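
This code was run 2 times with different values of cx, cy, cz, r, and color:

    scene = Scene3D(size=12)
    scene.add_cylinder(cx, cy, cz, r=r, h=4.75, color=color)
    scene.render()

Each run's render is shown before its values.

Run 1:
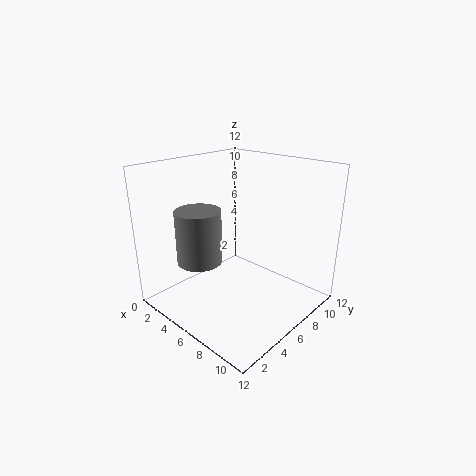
cx = 2.75, cy = 4.5, cz = 3.25, r = 2, color = 'gray'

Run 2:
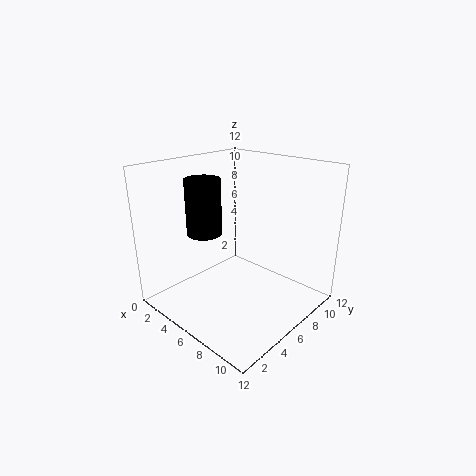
cx = 3.25, cy = 4.75, cz = 6, r = 1.5, color = 'black'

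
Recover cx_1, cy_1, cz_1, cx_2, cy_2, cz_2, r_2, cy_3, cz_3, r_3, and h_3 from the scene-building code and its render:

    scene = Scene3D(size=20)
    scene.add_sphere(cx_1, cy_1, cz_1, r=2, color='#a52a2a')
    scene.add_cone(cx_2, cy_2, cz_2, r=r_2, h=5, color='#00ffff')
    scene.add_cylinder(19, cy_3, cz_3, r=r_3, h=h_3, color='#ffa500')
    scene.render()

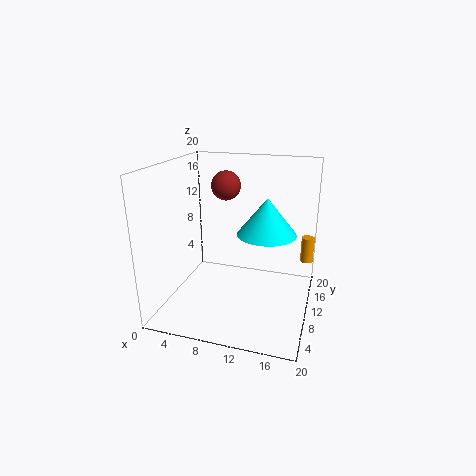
cx_1 = 8
cy_1 = 11
cz_1 = 17
cx_2 = 14
cy_2 = 10
cz_2 = 11
r_2 = 4
cy_3 = 18
cz_3 = 4
r_3 = 1
h_3 = 4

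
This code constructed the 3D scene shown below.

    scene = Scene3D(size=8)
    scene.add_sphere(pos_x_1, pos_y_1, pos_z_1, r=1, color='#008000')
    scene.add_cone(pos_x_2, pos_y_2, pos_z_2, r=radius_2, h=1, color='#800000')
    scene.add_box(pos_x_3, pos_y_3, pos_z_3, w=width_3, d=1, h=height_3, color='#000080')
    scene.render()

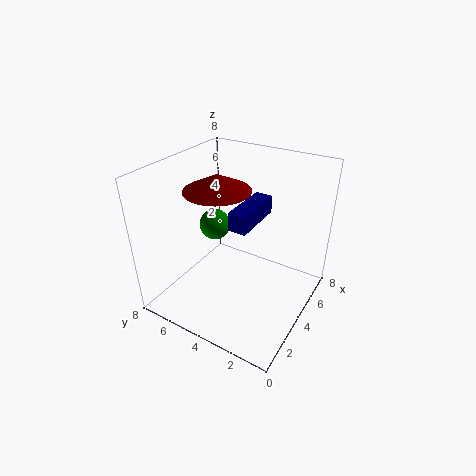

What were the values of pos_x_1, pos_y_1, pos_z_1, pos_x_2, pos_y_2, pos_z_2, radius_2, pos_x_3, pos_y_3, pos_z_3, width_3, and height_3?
pos_x_1 = 6
pos_y_1 = 7
pos_z_1 = 3
pos_x_2 = 5
pos_y_2 = 6
pos_z_2 = 6
radius_2 = 2
pos_x_3 = 3
pos_y_3 = 3
pos_z_3 = 5
width_3 = 3
height_3 = 1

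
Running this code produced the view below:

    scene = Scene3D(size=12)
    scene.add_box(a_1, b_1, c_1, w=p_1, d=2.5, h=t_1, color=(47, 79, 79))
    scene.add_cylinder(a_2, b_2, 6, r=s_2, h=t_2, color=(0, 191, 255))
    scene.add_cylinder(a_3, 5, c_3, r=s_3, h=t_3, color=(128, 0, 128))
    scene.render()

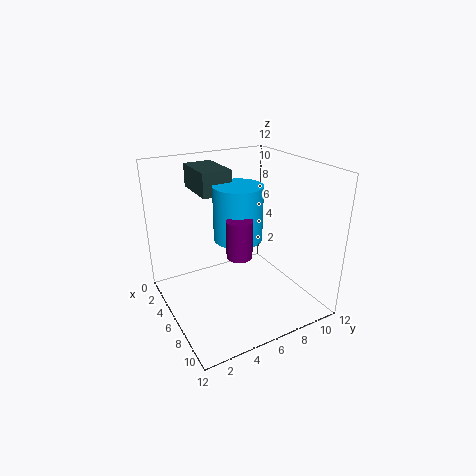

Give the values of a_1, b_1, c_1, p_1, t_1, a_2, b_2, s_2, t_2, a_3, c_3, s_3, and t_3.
a_1 = 1
b_1 = 3.5
c_1 = 9.5
p_1 = 4
t_1 = 2
a_2 = 6
b_2 = 6
s_2 = 2
t_2 = 4.5
a_3 = 8
c_3 = 5.5
s_3 = 1
t_3 = 3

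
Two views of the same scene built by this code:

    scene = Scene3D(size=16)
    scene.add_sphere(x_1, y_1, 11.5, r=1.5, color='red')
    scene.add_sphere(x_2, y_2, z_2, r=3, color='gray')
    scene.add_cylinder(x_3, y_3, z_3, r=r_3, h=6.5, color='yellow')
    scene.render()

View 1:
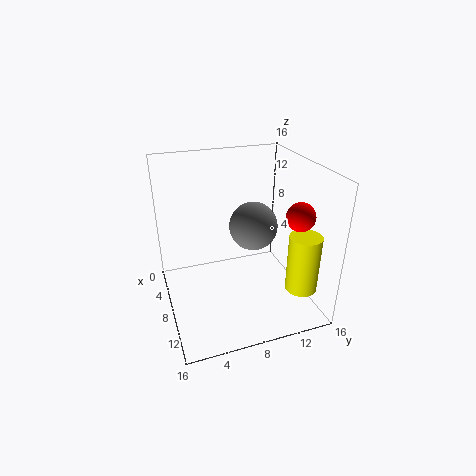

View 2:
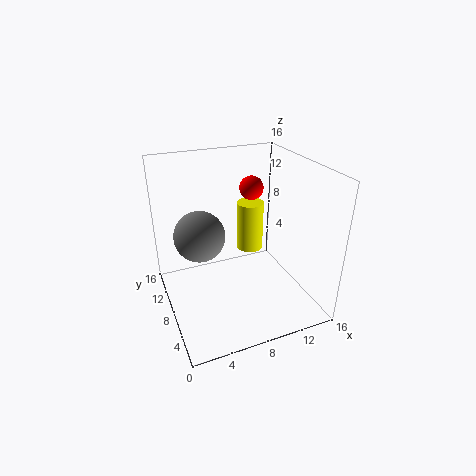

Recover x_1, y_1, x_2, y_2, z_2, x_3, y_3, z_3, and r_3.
x_1 = 12; y_1 = 13.25; x_2 = 4.5; y_2 = 11.25; z_2 = 7.25; x_3 = 12.25; y_3 = 14; z_3 = 2.75; r_3 = 1.75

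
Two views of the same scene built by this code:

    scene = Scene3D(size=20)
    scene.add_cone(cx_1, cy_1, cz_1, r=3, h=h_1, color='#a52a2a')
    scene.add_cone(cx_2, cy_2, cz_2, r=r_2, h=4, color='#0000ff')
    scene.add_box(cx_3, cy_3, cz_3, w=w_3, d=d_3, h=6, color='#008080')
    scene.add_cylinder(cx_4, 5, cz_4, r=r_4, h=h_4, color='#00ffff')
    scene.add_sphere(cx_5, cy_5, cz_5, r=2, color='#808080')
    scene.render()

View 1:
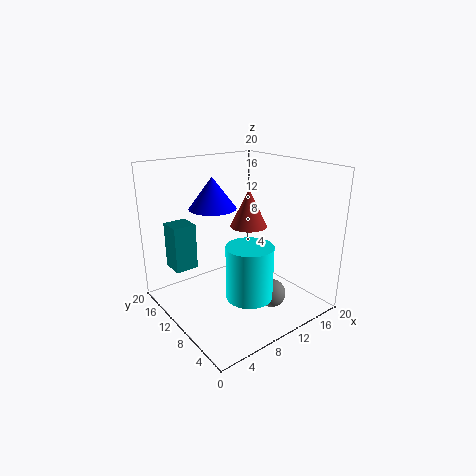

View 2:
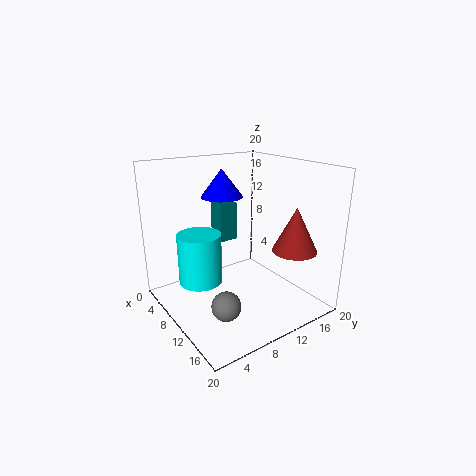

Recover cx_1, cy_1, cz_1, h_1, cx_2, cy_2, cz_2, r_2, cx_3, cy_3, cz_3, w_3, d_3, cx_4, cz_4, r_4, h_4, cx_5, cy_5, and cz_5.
cx_1 = 16, cy_1 = 15, cz_1 = 9, h_1 = 6, cx_2 = 6, cy_2 = 10, cz_2 = 15, r_2 = 3, cx_3 = 1, cy_3 = 11, cz_3 = 7, w_3 = 3, d_3 = 3, cx_4 = 8, cz_4 = 4, r_4 = 3, h_4 = 7, cx_5 = 13, cy_5 = 6, cz_5 = 2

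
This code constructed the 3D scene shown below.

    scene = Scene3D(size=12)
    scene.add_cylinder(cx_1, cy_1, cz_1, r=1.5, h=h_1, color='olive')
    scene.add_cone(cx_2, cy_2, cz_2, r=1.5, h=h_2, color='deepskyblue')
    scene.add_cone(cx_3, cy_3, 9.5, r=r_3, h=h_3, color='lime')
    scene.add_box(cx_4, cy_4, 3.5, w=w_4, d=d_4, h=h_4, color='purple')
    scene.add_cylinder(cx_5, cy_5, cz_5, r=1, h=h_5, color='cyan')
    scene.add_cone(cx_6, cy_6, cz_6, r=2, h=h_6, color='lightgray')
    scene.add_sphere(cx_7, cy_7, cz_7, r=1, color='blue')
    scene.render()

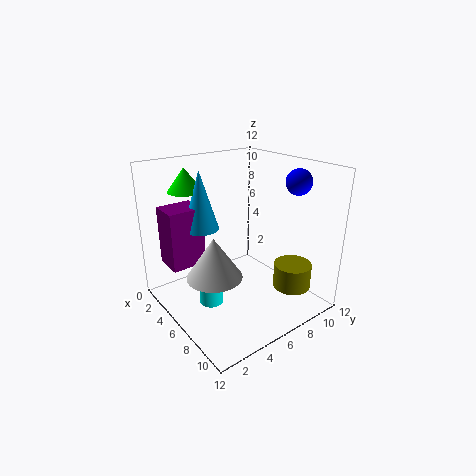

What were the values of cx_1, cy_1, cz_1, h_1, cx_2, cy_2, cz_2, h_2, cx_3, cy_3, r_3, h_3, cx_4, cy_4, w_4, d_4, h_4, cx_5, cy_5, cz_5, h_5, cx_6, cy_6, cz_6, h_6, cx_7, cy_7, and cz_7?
cx_1 = 10
cy_1 = 8.5
cz_1 = 2.5
h_1 = 2
cx_2 = 3.5
cy_2 = 4
cz_2 = 6.5
h_2 = 5
cx_3 = 2
cy_3 = 3.5
r_3 = 1.5
h_3 = 2
cx_4 = 1.5
cy_4 = 1
w_4 = 2.5
d_4 = 3
h_4 = 5
cx_5 = 5.5
cy_5 = 3.5
cz_5 = 0.5
h_5 = 2.5
cx_6 = 8.5
cy_6 = 2
cz_6 = 5
h_6 = 3
cx_7 = 9.5
cy_7 = 9
cz_7 = 11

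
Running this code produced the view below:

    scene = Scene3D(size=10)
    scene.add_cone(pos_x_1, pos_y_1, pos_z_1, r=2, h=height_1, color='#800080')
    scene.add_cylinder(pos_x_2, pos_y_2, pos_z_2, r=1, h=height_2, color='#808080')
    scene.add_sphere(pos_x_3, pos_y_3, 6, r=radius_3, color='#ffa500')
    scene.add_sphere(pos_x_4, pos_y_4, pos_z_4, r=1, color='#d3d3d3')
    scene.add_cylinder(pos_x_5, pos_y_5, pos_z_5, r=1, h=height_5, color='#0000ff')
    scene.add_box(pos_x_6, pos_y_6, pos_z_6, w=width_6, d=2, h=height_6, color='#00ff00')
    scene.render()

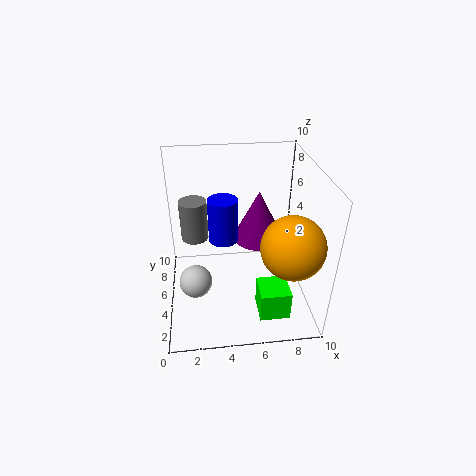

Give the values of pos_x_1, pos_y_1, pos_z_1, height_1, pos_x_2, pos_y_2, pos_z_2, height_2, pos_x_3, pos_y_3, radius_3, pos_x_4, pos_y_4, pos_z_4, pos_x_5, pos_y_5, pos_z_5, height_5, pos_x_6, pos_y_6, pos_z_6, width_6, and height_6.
pos_x_1 = 7; pos_y_1 = 8; pos_z_1 = 3; height_1 = 4; pos_x_2 = 2; pos_y_2 = 7; pos_z_2 = 4; height_2 = 3; pos_x_3 = 8; pos_y_3 = 2; radius_3 = 2; pos_x_4 = 2; pos_y_4 = 2; pos_z_4 = 4; pos_x_5 = 4; pos_y_5 = 5; pos_z_5 = 5; height_5 = 3; pos_x_6 = 6; pos_y_6 = 1; pos_z_6 = 1; width_6 = 2; height_6 = 2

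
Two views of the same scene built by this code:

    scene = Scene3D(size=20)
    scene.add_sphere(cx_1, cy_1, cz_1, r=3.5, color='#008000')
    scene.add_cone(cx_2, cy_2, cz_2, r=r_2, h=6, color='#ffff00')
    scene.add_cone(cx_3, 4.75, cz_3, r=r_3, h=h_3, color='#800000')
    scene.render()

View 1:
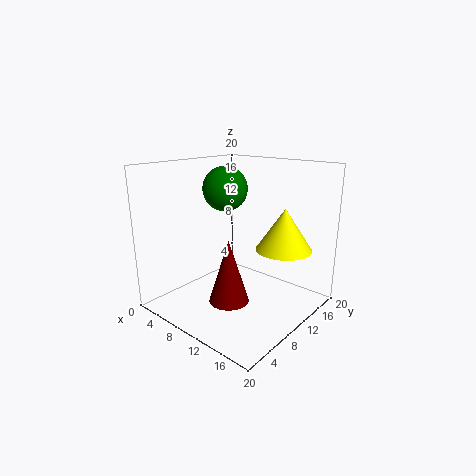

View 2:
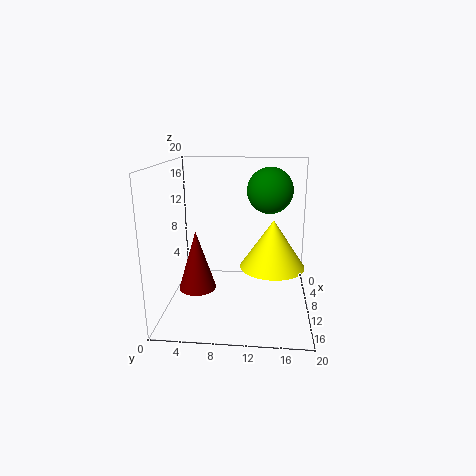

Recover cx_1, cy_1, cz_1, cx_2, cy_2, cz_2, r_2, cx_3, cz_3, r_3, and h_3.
cx_1 = 3.75, cy_1 = 14.25, cz_1 = 15.5, cx_2 = 14.5, cy_2 = 14.75, cz_2 = 8, r_2 = 4, cx_3 = 13, cz_3 = 3.75, r_3 = 2.5, h_3 = 8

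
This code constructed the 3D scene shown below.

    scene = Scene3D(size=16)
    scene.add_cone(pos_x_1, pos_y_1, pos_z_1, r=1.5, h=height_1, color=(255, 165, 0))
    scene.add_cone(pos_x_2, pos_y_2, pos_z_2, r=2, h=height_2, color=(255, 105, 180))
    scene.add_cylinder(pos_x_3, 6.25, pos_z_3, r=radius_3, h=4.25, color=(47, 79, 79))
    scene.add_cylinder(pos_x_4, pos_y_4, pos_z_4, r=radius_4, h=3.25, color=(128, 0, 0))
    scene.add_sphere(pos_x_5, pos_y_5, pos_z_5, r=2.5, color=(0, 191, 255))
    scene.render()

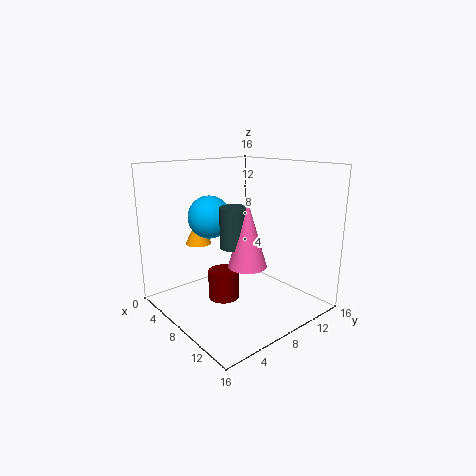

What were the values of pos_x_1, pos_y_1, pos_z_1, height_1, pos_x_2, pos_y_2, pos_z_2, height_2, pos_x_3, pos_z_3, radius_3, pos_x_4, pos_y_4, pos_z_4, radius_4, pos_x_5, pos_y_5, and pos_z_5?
pos_x_1 = 3; pos_y_1 = 6; pos_z_1 = 6.5; height_1 = 3.25; pos_x_2 = 11; pos_y_2 = 6.75; pos_z_2 = 6; height_2 = 6.75; pos_x_3 = 9.5; pos_z_3 = 7.75; radius_3 = 1.5; pos_x_4 = 7.25; pos_y_4 = 6.5; pos_z_4 = 1; radius_4 = 1.75; pos_x_5 = 4; pos_y_5 = 7; pos_z_5 = 9.75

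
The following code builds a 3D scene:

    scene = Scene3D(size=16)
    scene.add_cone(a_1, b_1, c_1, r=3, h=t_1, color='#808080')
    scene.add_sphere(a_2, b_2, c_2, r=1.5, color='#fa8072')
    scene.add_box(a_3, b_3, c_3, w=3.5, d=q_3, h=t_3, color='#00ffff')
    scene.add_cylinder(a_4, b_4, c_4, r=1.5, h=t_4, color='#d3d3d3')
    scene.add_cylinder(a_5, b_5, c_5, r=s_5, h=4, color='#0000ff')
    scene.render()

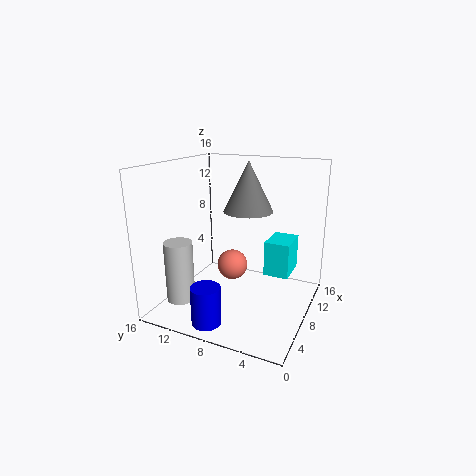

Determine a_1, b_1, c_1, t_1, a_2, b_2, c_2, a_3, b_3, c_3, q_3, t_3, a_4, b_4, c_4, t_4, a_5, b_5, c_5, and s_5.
a_1 = 12; b_1 = 8.5; c_1 = 10; t_1 = 6; a_2 = 4.5; b_2 = 7; c_2 = 6.5; a_3 = 5.5; b_3 = 1.5; c_3 = 5.5; q_3 = 2.5; t_3 = 3.5; a_4 = 3; b_4 = 12.5; c_4 = 2; t_4 = 6.5; a_5 = 1.5; b_5 = 8.5; c_5 = 1; s_5 = 1.5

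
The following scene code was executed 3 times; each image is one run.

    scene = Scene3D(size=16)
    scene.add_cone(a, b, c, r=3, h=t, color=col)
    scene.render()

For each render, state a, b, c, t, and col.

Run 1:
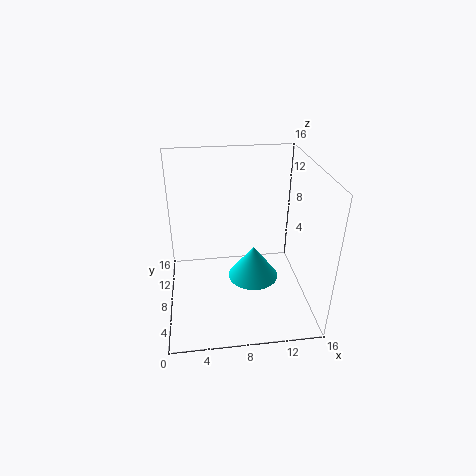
a = 10, b = 9, c = 2, t = 4, col = 'cyan'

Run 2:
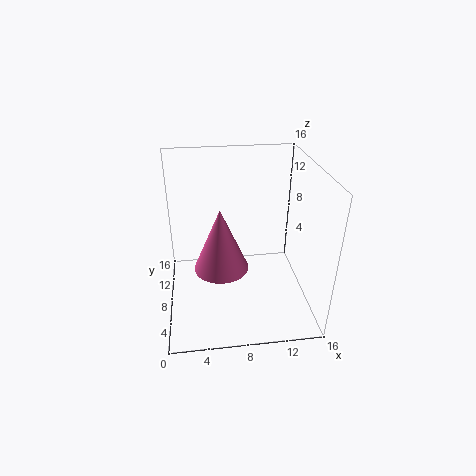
a = 6, b = 7, c = 5, t = 7, col = 'hotpink'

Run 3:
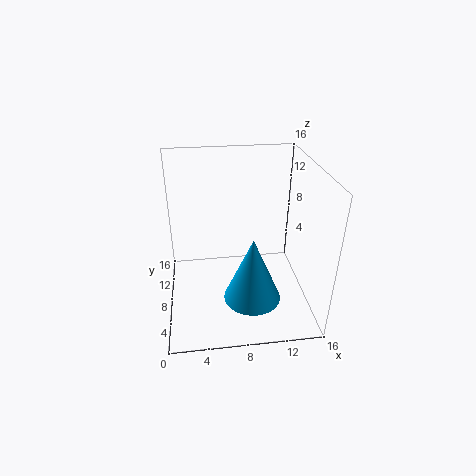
a = 9, b = 4, c = 3, t = 7, col = 'deepskyblue'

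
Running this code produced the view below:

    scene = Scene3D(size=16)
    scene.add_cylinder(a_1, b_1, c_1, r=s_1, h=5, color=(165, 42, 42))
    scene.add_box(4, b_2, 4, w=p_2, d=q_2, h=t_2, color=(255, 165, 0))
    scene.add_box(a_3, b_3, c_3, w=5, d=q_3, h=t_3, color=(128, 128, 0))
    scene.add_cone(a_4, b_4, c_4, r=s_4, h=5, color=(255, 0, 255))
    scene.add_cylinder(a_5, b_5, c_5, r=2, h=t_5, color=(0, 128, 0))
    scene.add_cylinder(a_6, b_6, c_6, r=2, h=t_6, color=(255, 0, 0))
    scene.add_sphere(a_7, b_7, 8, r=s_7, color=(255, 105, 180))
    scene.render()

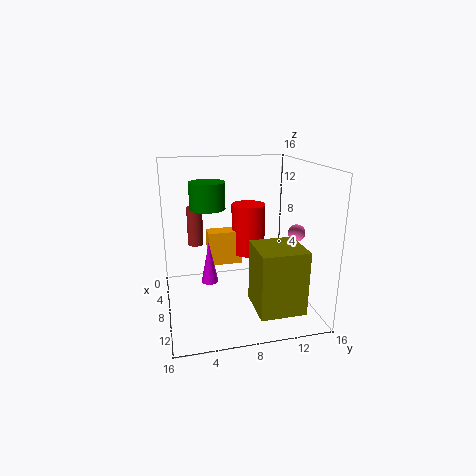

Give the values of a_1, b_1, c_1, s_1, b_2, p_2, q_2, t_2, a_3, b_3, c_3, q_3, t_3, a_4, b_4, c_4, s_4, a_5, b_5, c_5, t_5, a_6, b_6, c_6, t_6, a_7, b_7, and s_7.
a_1 = 1; b_1 = 4; c_1 = 5; s_1 = 1; b_2 = 5; p_2 = 2; q_2 = 4; t_2 = 4; a_3 = 9; b_3 = 9; c_3 = 1; q_3 = 5; t_3 = 7; a_4 = 6; b_4 = 5; c_4 = 2; s_4 = 1; a_5 = 6; b_5 = 5; c_5 = 11; t_5 = 3; a_6 = 5; b_6 = 10; c_6 = 5; t_6 = 6; a_7 = 8; b_7 = 15; s_7 = 1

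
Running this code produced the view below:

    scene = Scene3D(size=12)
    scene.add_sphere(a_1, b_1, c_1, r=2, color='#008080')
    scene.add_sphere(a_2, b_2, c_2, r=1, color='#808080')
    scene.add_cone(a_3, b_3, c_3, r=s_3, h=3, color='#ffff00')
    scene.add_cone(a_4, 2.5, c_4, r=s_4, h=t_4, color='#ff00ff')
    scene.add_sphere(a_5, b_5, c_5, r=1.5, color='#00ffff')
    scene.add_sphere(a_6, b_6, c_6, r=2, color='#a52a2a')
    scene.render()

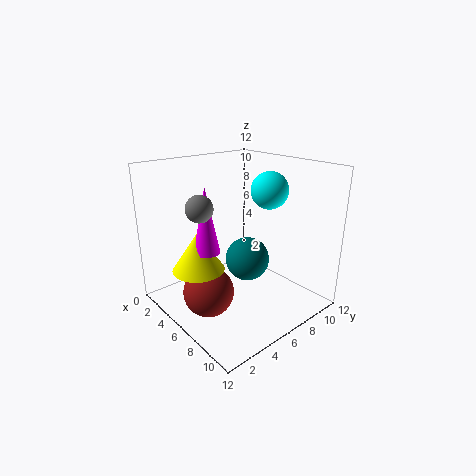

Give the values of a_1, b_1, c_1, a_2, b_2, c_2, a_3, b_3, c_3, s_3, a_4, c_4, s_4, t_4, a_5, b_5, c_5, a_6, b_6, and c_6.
a_1 = 5, b_1 = 8, c_1 = 3, a_2 = 6.5, b_2 = 2, c_2 = 9.5, a_3 = 6, b_3 = 2, c_3 = 4.5, s_3 = 2, a_4 = 6.5, c_4 = 6, s_4 = 1, t_4 = 5, a_5 = 7.5, b_5 = 8, c_5 = 10, a_6 = 6.5, b_6 = 2.5, c_6 = 2.5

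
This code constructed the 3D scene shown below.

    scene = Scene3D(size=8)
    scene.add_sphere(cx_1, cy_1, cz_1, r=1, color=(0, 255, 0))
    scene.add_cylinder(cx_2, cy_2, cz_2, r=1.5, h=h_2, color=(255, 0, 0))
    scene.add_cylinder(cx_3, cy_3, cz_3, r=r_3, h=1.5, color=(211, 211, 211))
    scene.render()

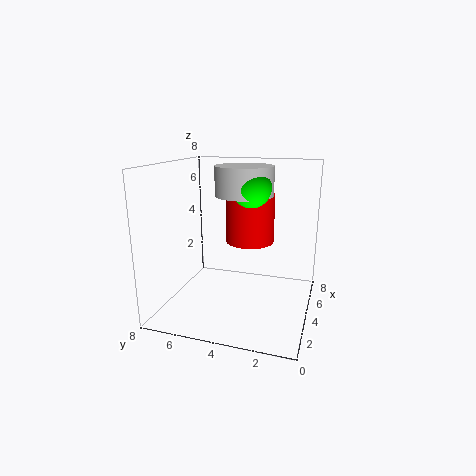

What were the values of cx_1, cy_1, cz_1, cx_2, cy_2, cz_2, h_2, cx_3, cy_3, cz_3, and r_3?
cx_1 = 3
cy_1 = 3
cz_1 = 7
cx_2 = 6.5
cy_2 = 4
cz_2 = 3
h_2 = 3
cx_3 = 3.5
cy_3 = 3.5
cz_3 = 6.5
r_3 = 1.5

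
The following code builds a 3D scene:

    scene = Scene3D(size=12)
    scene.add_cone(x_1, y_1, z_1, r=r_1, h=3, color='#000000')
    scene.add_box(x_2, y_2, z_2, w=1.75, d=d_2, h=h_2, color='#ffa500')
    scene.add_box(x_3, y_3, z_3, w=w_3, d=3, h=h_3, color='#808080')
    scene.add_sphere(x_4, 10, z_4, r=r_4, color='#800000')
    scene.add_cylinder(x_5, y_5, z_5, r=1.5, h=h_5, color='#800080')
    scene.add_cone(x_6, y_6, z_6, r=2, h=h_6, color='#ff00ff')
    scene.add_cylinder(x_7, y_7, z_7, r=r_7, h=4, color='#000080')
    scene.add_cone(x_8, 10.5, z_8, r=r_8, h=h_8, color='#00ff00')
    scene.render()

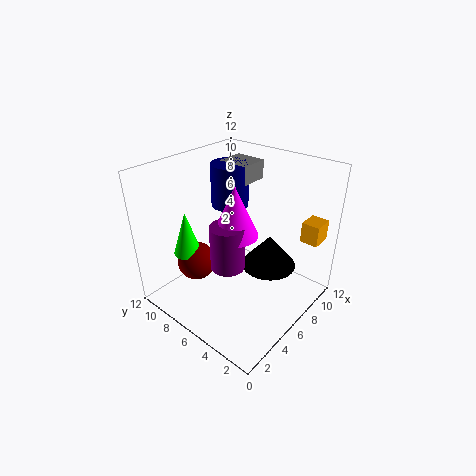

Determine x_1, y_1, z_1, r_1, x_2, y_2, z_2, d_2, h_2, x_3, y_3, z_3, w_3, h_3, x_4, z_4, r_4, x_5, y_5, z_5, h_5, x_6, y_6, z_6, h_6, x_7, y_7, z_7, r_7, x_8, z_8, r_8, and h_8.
x_1 = 9.25
y_1 = 5
z_1 = 2
r_1 = 2.5
x_2 = 9.25
y_2 = 0.5
z_2 = 5.75
d_2 = 1.5
h_2 = 1.75
x_3 = 9.25
y_3 = 8
z_3 = 9
w_3 = 2.75
h_3 = 1.75
x_4 = 4.75
z_4 = 2.5
r_4 = 1.75
x_5 = 5.5
y_5 = 6.75
z_5 = 3
h_5 = 4
x_6 = 6.5
y_6 = 6.75
z_6 = 5.75
h_6 = 4.5
x_7 = 9.25
y_7 = 9.75
z_7 = 6.75
r_7 = 1.75
x_8 = 4.25
z_8 = 3.5
r_8 = 1.25
h_8 = 4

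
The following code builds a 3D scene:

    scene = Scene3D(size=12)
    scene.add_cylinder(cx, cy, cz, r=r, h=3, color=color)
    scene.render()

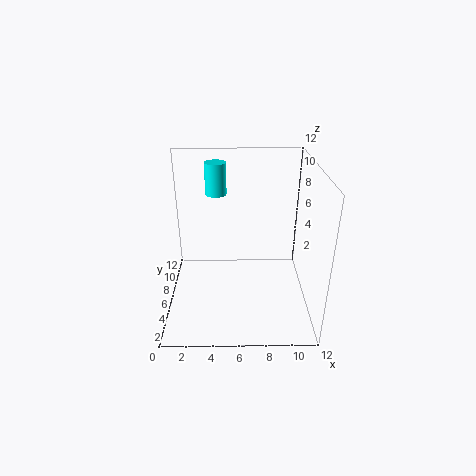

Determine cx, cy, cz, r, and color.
cx = 4, cy = 11, cz = 8, r = 1, color = 'cyan'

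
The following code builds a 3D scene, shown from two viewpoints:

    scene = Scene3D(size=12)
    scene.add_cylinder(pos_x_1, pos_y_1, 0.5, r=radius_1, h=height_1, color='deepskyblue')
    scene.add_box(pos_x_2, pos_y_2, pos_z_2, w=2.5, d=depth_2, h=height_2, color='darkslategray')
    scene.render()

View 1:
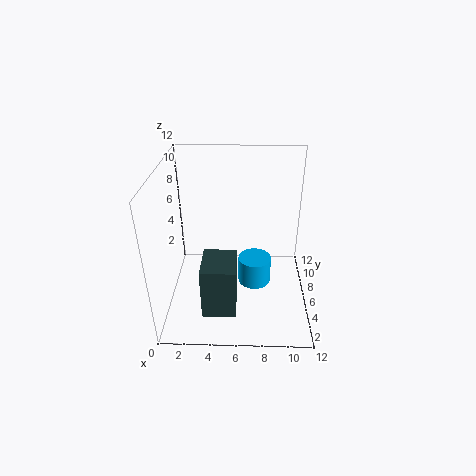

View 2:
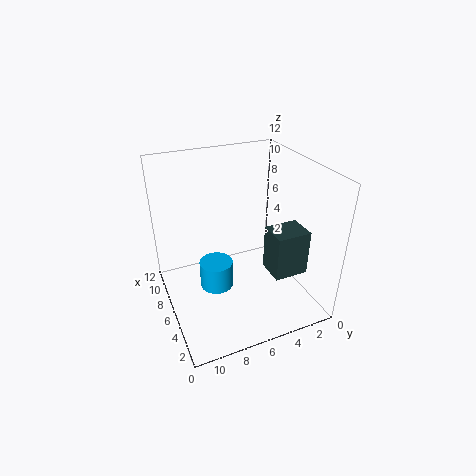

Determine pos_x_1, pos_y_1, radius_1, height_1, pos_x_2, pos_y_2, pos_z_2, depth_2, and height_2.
pos_x_1 = 7.5, pos_y_1 = 7.5, radius_1 = 1.5, height_1 = 2.5, pos_x_2 = 3.5, pos_y_2 = 0.5, pos_z_2 = 2.5, depth_2 = 3, height_2 = 4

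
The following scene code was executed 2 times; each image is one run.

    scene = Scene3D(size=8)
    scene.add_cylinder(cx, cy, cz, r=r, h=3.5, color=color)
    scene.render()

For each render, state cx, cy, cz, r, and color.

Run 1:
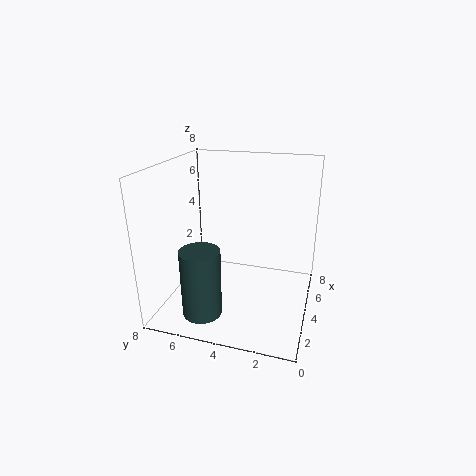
cx = 1
cy = 5
cz = 1
r = 1
color = 'darkslategray'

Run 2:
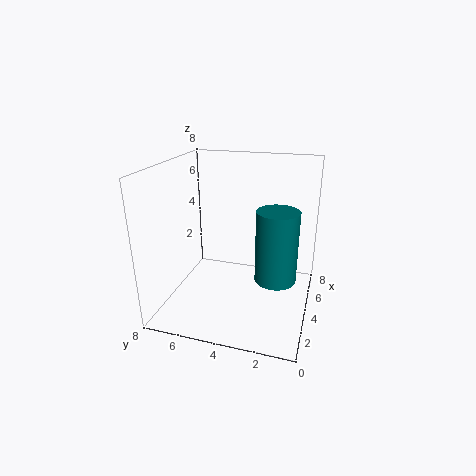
cx = 2
cy = 1.5
cz = 3
r = 1
color = 'teal'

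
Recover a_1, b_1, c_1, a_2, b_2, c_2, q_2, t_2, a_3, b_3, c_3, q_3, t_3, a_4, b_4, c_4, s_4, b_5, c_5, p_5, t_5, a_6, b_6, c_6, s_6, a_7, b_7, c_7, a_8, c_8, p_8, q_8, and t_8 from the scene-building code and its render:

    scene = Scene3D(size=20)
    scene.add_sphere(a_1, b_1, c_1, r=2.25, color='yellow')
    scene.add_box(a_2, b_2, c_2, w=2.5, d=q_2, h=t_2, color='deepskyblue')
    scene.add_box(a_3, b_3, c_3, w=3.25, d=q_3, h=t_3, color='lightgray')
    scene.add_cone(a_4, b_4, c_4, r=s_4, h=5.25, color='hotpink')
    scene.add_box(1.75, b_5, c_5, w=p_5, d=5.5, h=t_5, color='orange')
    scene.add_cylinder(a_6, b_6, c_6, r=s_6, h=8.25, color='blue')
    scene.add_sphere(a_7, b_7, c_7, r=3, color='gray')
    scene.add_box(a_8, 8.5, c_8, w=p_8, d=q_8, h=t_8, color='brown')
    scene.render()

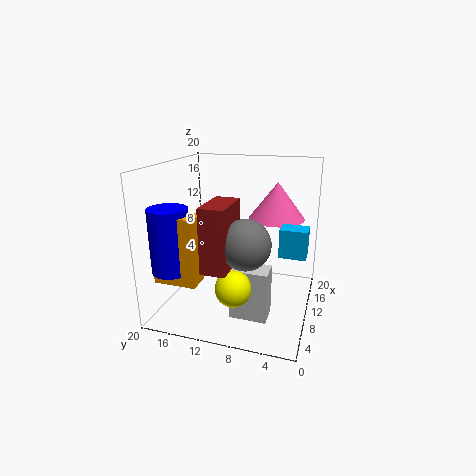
a_1 = 3.25
b_1 = 8.5
c_1 = 6
a_2 = 5.25
b_2 = 0.25
c_2 = 10
q_2 = 3.25
t_2 = 3.5
a_3 = 5.25
b_3 = 4.75
c_3 = 0.25
q_3 = 5
t_3 = 7
a_4 = 14.25
b_4 = 5.5
c_4 = 12
s_4 = 4
b_5 = 13
c_5 = 6
p_5 = 3
t_5 = 8.75
a_6 = 3.25
b_6 = 16.75
c_6 = 7.25
s_6 = 2.5
a_7 = 3.25
b_7 = 7
c_7 = 12
a_8 = 0.25
c_8 = 9
p_8 = 5.75
q_8 = 3
t_8 = 7.75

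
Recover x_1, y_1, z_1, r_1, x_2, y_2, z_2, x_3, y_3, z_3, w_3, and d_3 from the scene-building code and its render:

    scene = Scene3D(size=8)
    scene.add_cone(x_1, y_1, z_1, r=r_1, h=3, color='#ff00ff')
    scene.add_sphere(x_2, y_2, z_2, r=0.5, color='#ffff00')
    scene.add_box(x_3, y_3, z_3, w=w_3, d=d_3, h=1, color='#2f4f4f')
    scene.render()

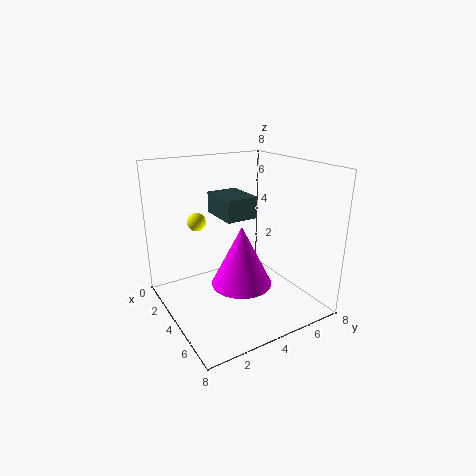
x_1 = 6
y_1 = 3
z_1 = 2.5
r_1 = 1.5
x_2 = 3
y_2 = 2
z_2 = 5
x_3 = 4.5
y_3 = 2
z_3 = 6
w_3 = 2
d_3 = 1.5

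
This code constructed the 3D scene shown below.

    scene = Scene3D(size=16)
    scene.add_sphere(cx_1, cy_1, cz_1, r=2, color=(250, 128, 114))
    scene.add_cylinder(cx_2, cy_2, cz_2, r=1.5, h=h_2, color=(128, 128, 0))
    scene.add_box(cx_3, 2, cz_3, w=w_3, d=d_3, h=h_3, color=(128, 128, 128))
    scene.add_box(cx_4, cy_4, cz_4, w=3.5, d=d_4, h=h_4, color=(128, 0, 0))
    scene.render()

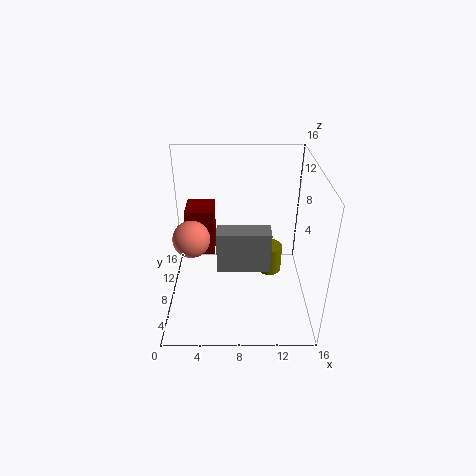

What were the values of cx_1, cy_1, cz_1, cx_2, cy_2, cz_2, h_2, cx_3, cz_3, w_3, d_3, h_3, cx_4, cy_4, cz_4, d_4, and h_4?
cx_1 = 3, cy_1 = 7, cz_1 = 8.5, cx_2 = 12, cy_2 = 11, cz_2 = 1.5, h_2 = 3.5, cx_3 = 6, cz_3 = 8, w_3 = 5, d_3 = 2, h_3 = 4, cx_4 = 1.5, cy_4 = 12, cz_4 = 3, d_4 = 4, h_4 = 6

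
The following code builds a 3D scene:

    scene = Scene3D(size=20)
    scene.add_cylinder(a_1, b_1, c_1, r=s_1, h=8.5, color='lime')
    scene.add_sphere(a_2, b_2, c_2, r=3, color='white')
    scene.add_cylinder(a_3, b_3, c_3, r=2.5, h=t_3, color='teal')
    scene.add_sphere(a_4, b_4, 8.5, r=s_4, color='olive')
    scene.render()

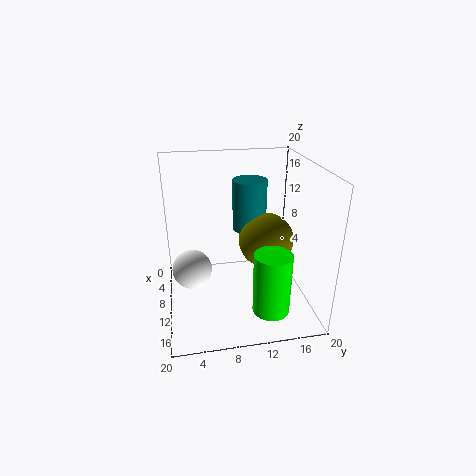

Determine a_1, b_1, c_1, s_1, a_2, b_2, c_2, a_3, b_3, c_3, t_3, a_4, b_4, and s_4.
a_1 = 15.5, b_1 = 13.5, c_1 = 1.5, s_1 = 2.5, a_2 = 6.5, b_2 = 3.5, c_2 = 3.5, a_3 = 6, b_3 = 12.5, c_3 = 9.5, t_3 = 7.5, a_4 = 8.5, b_4 = 14.5, s_4 = 4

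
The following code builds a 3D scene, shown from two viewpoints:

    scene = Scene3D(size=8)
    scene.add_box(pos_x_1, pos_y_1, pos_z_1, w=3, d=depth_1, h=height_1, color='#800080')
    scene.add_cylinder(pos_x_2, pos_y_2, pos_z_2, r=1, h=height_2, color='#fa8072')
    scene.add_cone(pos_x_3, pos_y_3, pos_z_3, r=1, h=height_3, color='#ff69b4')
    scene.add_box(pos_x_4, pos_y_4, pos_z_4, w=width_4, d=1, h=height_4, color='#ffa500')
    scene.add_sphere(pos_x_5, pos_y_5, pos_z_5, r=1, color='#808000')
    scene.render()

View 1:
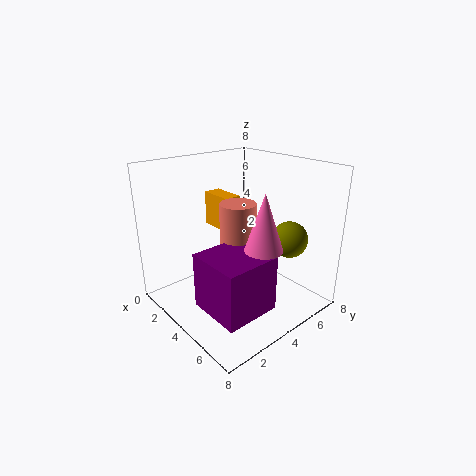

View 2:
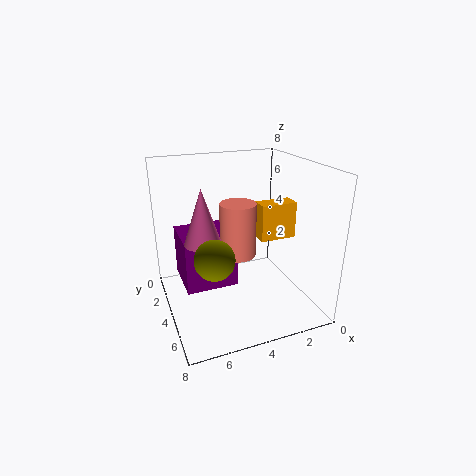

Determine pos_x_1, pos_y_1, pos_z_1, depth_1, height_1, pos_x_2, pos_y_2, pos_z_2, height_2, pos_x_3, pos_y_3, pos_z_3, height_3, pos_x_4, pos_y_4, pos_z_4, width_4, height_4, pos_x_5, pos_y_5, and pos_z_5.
pos_x_1 = 4, pos_y_1 = 1, pos_z_1 = 1, depth_1 = 3, height_1 = 3, pos_x_2 = 4, pos_y_2 = 4, pos_z_2 = 3, height_2 = 3, pos_x_3 = 6, pos_y_3 = 4, pos_z_3 = 4, height_3 = 3, pos_x_4 = 1, pos_y_4 = 4, pos_z_4 = 4, width_4 = 2, height_4 = 2, pos_x_5 = 6, pos_y_5 = 6, pos_z_5 = 4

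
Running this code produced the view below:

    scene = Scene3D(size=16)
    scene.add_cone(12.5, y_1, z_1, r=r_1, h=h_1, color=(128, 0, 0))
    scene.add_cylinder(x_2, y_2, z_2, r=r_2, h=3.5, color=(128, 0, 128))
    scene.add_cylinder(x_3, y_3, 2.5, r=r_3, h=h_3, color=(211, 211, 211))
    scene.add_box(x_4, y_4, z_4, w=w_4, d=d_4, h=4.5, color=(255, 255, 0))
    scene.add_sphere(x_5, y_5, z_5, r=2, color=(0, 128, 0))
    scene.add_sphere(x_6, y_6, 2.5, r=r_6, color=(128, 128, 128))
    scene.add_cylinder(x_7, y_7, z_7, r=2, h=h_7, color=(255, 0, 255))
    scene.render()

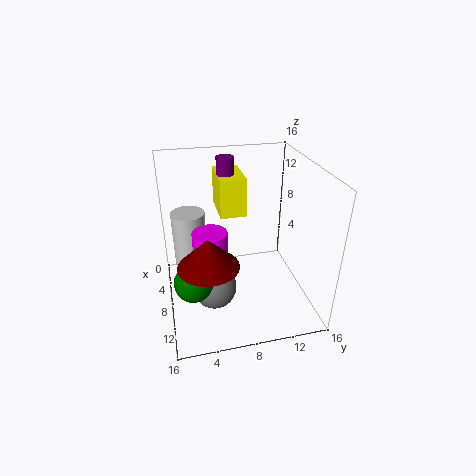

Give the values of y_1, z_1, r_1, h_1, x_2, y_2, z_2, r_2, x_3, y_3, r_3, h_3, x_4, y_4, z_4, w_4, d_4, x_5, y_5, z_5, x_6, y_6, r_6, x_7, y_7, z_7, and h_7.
y_1 = 4
z_1 = 8
r_1 = 3
h_1 = 3
x_2 = 4
y_2 = 7.5
z_2 = 12.5
r_2 = 1
x_3 = 3.5
y_3 = 3
r_3 = 2
h_3 = 7
x_4 = 1
y_4 = 6.5
z_4 = 9.5
w_4 = 5
d_4 = 3
x_5 = 11.5
y_5 = 2.5
z_5 = 5.5
x_6 = 9
y_6 = 5
r_6 = 2.5
x_7 = 7
y_7 = 5
z_7 = 4
h_7 = 4.5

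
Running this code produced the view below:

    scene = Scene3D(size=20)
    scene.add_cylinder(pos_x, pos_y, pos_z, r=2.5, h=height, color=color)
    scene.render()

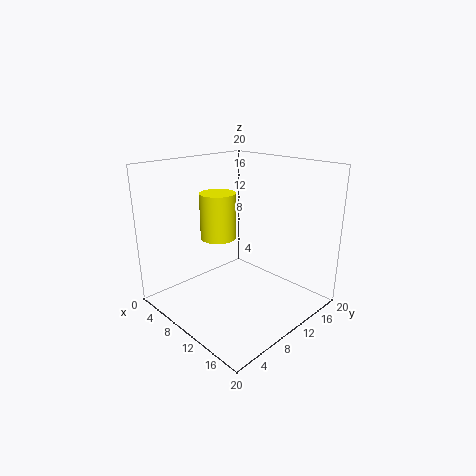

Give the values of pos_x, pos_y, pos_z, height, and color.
pos_x = 7
pos_y = 9
pos_z = 9.5
height = 6.5
color = 'yellow'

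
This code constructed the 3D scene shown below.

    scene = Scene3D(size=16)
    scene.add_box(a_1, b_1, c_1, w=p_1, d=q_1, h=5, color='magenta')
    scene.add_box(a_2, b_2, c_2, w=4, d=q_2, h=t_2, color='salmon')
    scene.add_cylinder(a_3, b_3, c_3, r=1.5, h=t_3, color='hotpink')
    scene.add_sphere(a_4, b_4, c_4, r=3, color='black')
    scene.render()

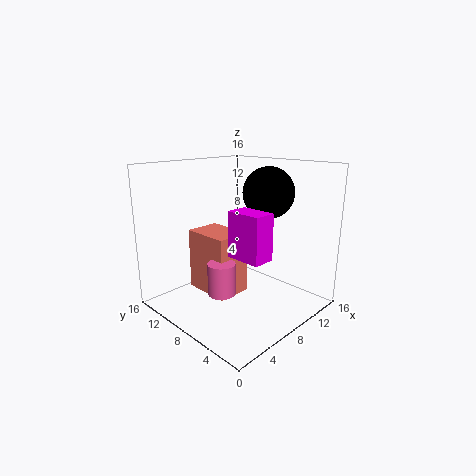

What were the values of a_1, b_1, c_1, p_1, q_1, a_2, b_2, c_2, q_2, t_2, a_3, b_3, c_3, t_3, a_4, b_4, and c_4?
a_1 = 6, b_1 = 3.5, c_1 = 6.5, p_1 = 2.5, q_1 = 4, a_2 = 5, b_2 = 7.5, c_2 = 1.5, q_2 = 5.5, t_2 = 7, a_3 = 5, b_3 = 7.5, c_3 = 2.5, t_3 = 3.5, a_4 = 12.5, b_4 = 7.5, c_4 = 12.5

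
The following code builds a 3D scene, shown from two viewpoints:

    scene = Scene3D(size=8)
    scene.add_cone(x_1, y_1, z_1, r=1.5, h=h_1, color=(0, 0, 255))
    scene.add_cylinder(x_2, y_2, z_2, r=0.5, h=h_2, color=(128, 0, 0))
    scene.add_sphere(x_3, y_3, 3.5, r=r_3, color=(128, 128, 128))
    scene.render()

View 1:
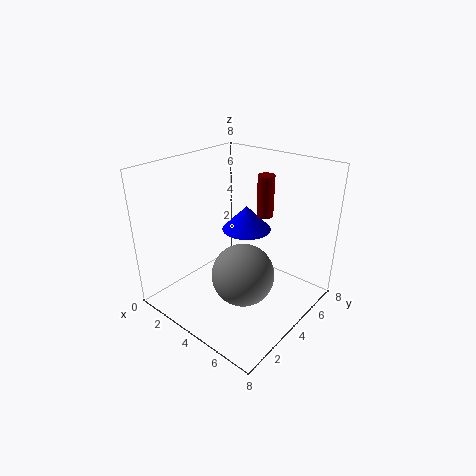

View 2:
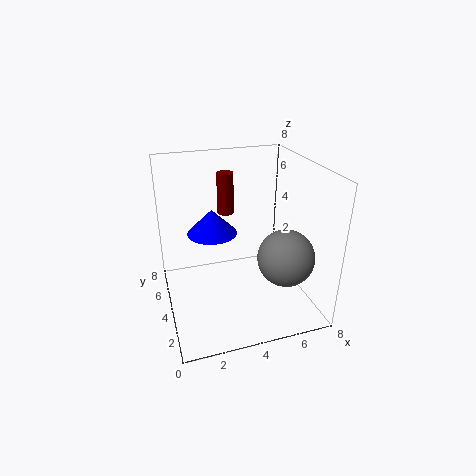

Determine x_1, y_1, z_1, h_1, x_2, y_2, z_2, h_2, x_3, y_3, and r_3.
x_1 = 3, y_1 = 6, z_1 = 3.5, h_1 = 1.5, x_2 = 4, y_2 = 6.5, z_2 = 4.5, h_2 = 2.5, x_3 = 6, y_3 = 2, r_3 = 1.5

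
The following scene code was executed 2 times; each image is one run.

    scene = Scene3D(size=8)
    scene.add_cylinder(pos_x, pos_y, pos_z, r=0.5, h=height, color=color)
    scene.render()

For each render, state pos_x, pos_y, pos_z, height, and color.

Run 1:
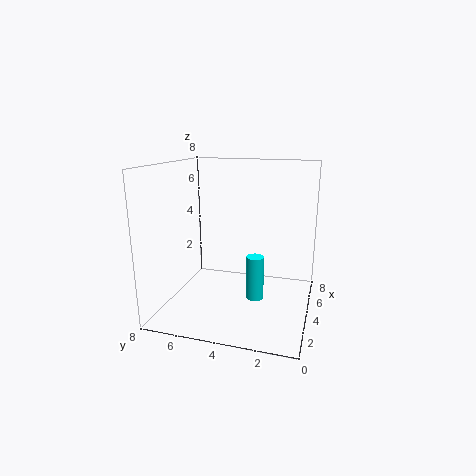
pos_x = 4; pos_y = 3; pos_z = 0.5; height = 2.5; color = 'cyan'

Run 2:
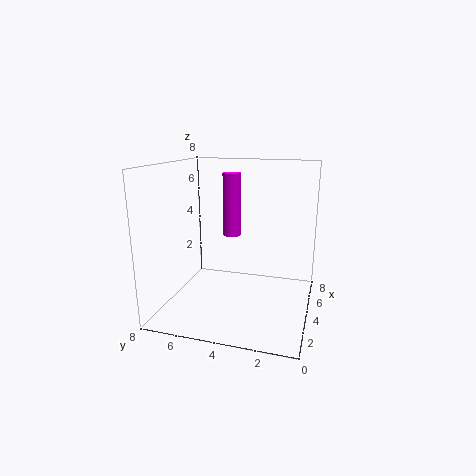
pos_x = 4.5; pos_y = 4.5; pos_z = 4; height = 3.5; color = 'magenta'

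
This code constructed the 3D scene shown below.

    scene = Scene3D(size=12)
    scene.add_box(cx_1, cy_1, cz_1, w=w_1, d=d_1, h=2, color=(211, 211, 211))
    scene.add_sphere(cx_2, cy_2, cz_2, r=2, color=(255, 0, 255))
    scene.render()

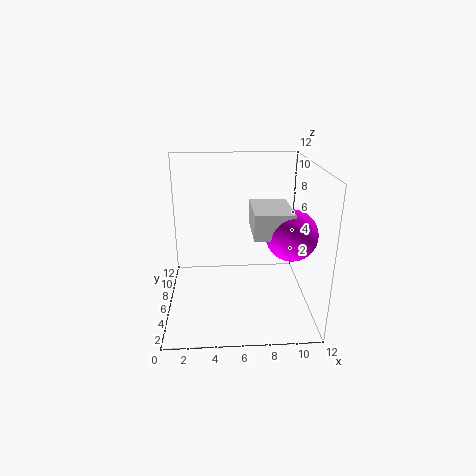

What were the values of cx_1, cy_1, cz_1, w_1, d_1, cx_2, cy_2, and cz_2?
cx_1 = 7; cy_1 = 3; cz_1 = 7; w_1 = 3; d_1 = 4; cx_2 = 10; cy_2 = 4; cz_2 = 7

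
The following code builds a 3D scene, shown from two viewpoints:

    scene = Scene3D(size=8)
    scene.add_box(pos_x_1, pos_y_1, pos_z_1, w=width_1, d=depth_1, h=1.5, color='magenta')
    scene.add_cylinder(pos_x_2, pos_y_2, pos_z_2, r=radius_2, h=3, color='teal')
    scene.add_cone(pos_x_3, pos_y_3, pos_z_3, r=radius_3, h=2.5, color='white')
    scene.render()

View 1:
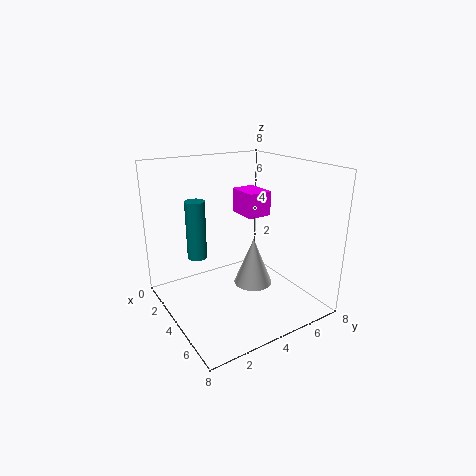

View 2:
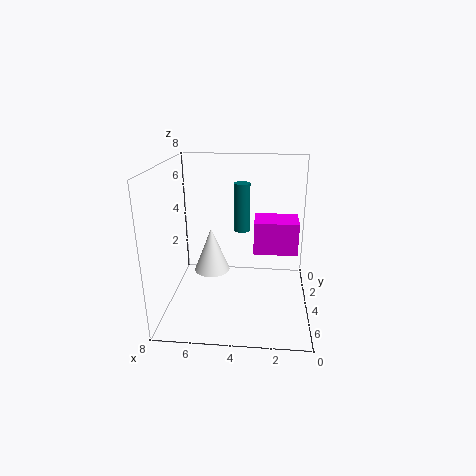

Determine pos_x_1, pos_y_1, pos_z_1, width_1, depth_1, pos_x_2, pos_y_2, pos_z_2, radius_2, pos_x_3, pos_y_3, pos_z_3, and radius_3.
pos_x_1 = 1, pos_y_1 = 5.5, pos_z_1 = 4.5, width_1 = 2, depth_1 = 1.5, pos_x_2 = 4, pos_y_2 = 1.5, pos_z_2 = 3.5, radius_2 = 0.5, pos_x_3 = 5.5, pos_y_3 = 4, pos_z_3 = 2, radius_3 = 1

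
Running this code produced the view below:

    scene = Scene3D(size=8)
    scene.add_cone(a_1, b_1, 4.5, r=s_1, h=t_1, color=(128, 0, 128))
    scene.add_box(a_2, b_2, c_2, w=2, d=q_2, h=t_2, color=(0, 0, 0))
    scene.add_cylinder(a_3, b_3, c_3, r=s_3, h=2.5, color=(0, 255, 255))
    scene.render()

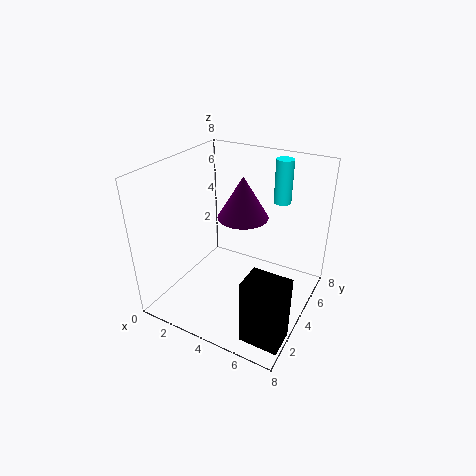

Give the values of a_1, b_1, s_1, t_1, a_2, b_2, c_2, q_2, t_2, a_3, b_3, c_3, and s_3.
a_1 = 3.5; b_1 = 5.5; s_1 = 1.5; t_1 = 2.5; a_2 = 6; b_2 = 0.5; c_2 = 0.5; q_2 = 1.5; t_2 = 3.5; a_3 = 5.5; b_3 = 6.5; c_3 = 5.5; s_3 = 0.5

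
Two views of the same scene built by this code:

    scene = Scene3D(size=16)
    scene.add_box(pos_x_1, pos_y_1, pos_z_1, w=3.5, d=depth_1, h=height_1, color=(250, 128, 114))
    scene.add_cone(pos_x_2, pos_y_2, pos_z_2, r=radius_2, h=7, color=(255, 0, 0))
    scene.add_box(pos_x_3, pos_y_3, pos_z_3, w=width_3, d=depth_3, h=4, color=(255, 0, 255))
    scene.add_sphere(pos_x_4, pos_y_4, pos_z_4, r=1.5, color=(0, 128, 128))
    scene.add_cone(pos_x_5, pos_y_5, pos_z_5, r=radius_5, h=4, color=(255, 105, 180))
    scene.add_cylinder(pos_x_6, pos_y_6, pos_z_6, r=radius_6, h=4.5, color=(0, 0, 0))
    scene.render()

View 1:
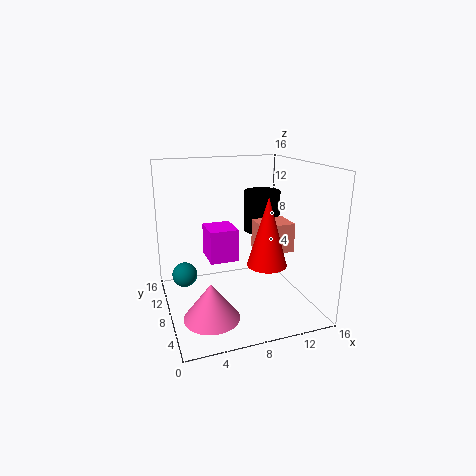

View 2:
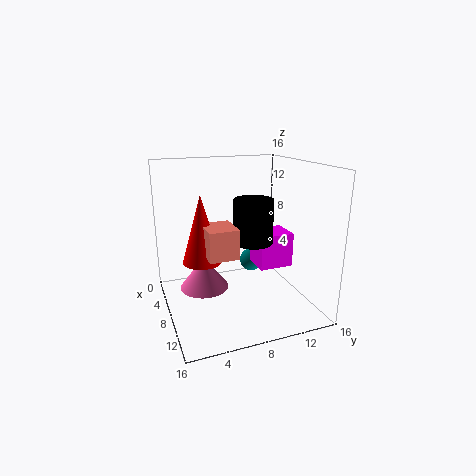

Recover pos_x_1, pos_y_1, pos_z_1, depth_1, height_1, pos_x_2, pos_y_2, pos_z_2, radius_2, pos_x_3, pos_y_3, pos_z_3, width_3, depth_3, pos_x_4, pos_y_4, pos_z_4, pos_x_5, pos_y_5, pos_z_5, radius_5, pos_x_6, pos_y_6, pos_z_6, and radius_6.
pos_x_1 = 9
pos_y_1 = 3.5
pos_z_1 = 7.5
depth_1 = 3
height_1 = 3
pos_x_2 = 9.5
pos_y_2 = 3.5
pos_z_2 = 6.5
radius_2 = 2
pos_x_3 = 5.5
pos_y_3 = 10.5
pos_z_3 = 4
width_3 = 3.5
depth_3 = 4
pos_x_4 = 2.5
pos_y_4 = 12
pos_z_4 = 2.5
pos_x_5 = 4
pos_y_5 = 5
pos_z_5 = 0.5
radius_5 = 3
pos_x_6 = 11
pos_y_6 = 8.5
pos_z_6 = 8.5
radius_6 = 2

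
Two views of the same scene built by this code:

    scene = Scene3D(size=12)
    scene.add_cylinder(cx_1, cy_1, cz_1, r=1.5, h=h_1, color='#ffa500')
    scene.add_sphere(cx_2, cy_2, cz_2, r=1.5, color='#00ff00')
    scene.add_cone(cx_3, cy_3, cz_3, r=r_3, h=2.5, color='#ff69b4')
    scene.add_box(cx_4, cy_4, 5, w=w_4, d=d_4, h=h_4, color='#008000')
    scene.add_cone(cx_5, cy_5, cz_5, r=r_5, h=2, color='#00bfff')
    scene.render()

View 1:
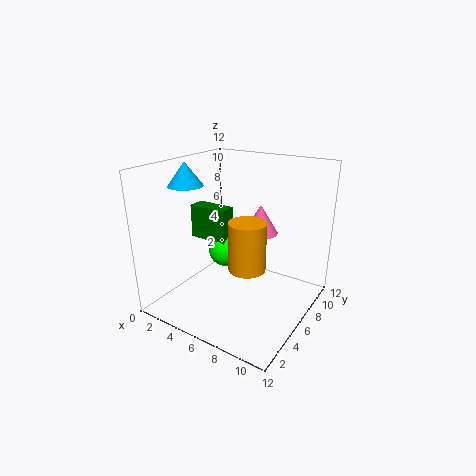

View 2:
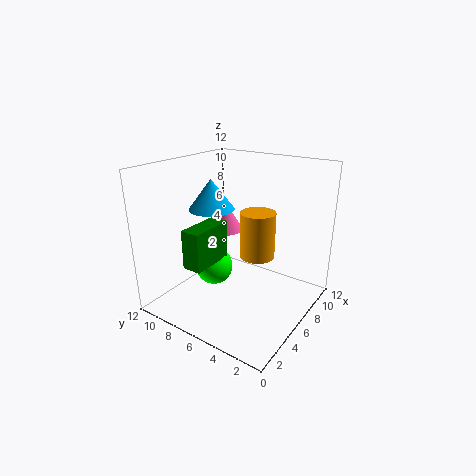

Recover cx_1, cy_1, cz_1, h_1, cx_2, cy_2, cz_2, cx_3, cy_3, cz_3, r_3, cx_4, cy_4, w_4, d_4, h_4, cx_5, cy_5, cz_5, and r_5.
cx_1 = 7.5, cy_1 = 5, cz_1 = 4, h_1 = 4, cx_2 = 4, cy_2 = 7, cz_2 = 4, cx_3 = 7, cy_3 = 8, cz_3 = 6, r_3 = 1.5, cx_4 = 1, cy_4 = 6, w_4 = 3.5, d_4 = 1.5, h_4 = 3, cx_5 = 1.5, cy_5 = 5, cz_5 = 10, r_5 = 1.5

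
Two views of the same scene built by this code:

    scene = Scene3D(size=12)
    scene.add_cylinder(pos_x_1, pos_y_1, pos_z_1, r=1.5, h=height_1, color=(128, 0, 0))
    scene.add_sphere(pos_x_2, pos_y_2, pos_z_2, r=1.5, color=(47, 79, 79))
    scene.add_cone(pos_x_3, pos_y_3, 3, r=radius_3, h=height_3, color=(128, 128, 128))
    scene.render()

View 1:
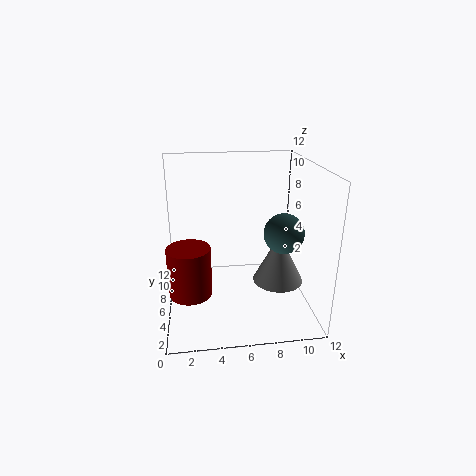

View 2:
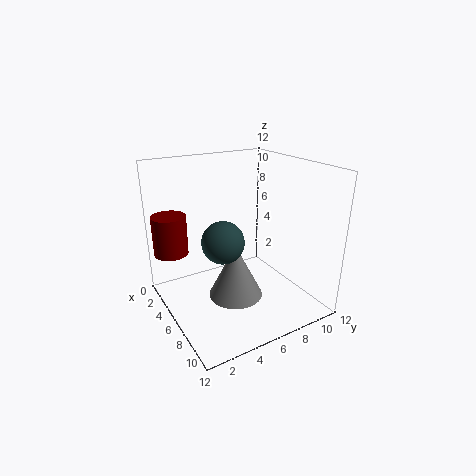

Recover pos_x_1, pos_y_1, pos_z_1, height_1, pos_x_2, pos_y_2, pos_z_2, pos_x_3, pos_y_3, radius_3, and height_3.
pos_x_1 = 2; pos_y_1 = 1.5; pos_z_1 = 4; height_1 = 3.5; pos_x_2 = 9; pos_y_2 = 3; pos_z_2 = 7.5; pos_x_3 = 9; pos_y_3 = 4; radius_3 = 2; height_3 = 4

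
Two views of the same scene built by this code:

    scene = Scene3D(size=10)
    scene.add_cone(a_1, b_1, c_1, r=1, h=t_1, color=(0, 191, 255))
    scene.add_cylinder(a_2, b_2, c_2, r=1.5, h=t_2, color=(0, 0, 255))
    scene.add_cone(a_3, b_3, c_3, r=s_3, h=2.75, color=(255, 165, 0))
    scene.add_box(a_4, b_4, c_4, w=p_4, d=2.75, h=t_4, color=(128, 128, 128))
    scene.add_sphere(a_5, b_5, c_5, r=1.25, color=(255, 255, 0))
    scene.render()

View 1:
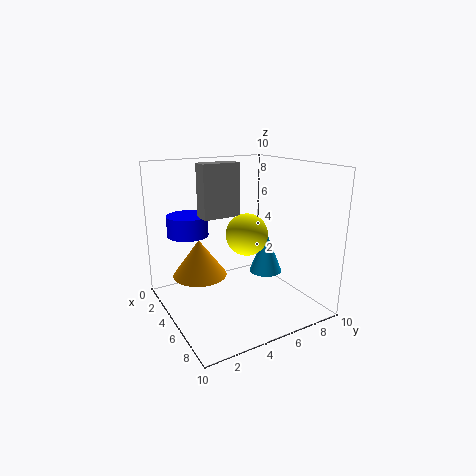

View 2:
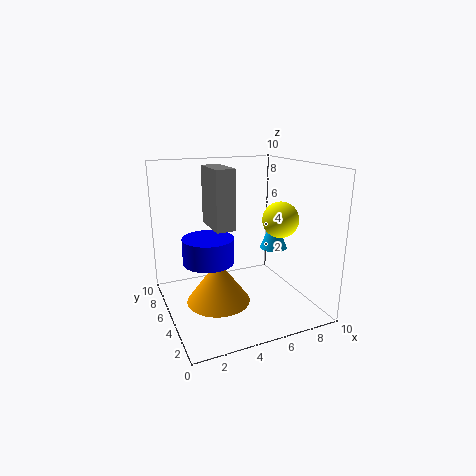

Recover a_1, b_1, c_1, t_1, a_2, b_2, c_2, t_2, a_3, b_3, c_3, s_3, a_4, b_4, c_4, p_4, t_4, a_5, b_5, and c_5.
a_1 = 8
b_1 = 5.25
c_1 = 3.75
t_1 = 2.5
a_2 = 2
b_2 = 2.5
c_2 = 4.75
t_2 = 1.5
a_3 = 2.75
b_3 = 3
c_3 = 1.75
s_3 = 2
a_4 = 2.75
b_4 = 3
c_4 = 6.25
p_4 = 1.25
t_4 = 3.75
a_5 = 7.75
b_5 = 4
c_5 = 6.25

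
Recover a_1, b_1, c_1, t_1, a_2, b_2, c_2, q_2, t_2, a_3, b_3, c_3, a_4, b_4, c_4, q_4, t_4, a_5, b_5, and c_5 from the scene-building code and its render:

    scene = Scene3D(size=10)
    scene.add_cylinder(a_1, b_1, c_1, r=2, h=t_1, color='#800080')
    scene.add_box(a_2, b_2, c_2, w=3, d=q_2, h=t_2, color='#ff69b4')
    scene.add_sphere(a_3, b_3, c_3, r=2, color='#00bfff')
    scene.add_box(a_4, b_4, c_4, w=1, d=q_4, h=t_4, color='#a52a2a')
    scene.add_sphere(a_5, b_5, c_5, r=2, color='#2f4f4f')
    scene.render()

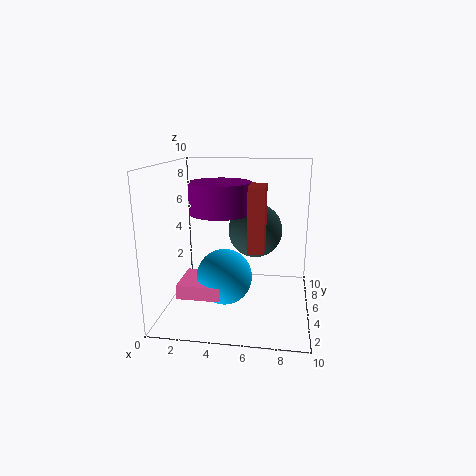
a_1 = 4
b_1 = 4
c_1 = 7
t_1 = 2
a_2 = 1
b_2 = 3
c_2 = 1
q_2 = 3
t_2 = 1
a_3 = 4
b_3 = 5
c_3 = 2
a_4 = 6
b_4 = 2
c_4 = 5
q_4 = 2
t_4 = 4
a_5 = 6
b_5 = 7
c_5 = 5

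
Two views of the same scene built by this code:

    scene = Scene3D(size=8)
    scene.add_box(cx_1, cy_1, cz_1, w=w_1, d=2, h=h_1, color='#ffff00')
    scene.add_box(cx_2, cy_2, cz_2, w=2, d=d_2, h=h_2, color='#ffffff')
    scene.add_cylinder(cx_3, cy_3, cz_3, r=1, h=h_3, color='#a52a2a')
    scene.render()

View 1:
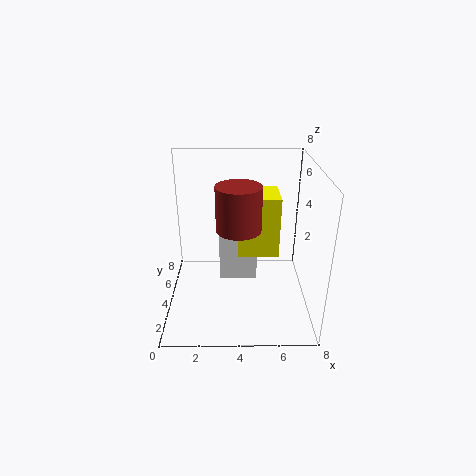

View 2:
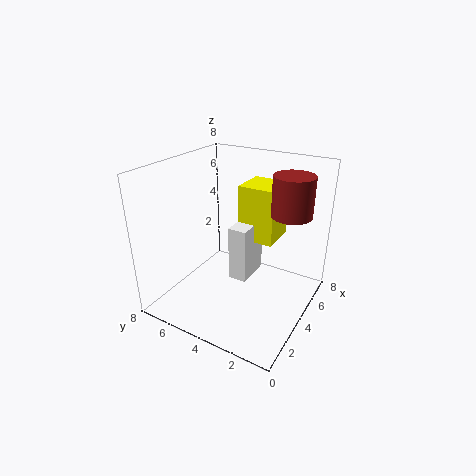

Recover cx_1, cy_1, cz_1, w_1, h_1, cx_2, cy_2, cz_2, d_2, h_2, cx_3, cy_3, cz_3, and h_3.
cx_1 = 4, cy_1 = 2, cz_1 = 4, w_1 = 2, h_1 = 3, cx_2 = 3, cy_2 = 3, cz_2 = 2, d_2 = 1, h_2 = 3, cx_3 = 4, cy_3 = 1, cz_3 = 6, h_3 = 2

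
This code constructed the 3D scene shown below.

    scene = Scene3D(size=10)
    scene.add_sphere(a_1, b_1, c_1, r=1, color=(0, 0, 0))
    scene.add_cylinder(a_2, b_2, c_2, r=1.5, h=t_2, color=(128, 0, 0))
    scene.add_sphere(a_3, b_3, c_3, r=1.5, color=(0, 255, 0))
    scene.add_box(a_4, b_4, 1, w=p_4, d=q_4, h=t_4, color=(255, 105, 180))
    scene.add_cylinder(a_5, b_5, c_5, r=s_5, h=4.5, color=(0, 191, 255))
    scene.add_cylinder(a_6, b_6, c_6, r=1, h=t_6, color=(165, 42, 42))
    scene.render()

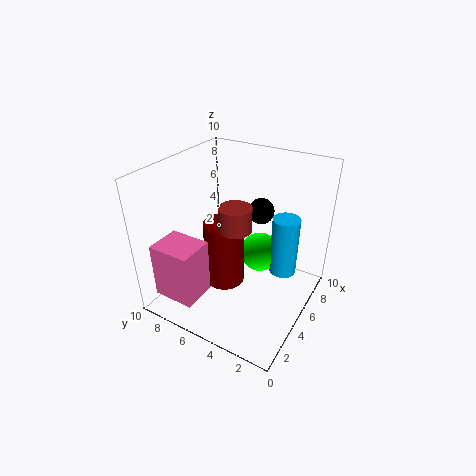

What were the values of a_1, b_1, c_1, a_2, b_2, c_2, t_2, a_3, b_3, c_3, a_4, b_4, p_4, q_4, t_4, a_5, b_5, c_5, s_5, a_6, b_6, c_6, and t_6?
a_1 = 8.5
b_1 = 5
c_1 = 5.5
a_2 = 5.5
b_2 = 6.5
c_2 = 0.5
t_2 = 5
a_3 = 7.5
b_3 = 4.5
c_3 = 2.5
a_4 = 1
b_4 = 6.5
p_4 = 2.5
q_4 = 3
t_4 = 4
a_5 = 7.5
b_5 = 2.5
c_5 = 1.5
s_5 = 1
a_6 = 3
b_6 = 4
c_6 = 7
t_6 = 1.5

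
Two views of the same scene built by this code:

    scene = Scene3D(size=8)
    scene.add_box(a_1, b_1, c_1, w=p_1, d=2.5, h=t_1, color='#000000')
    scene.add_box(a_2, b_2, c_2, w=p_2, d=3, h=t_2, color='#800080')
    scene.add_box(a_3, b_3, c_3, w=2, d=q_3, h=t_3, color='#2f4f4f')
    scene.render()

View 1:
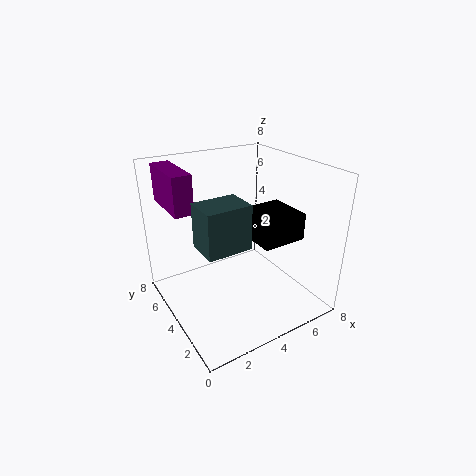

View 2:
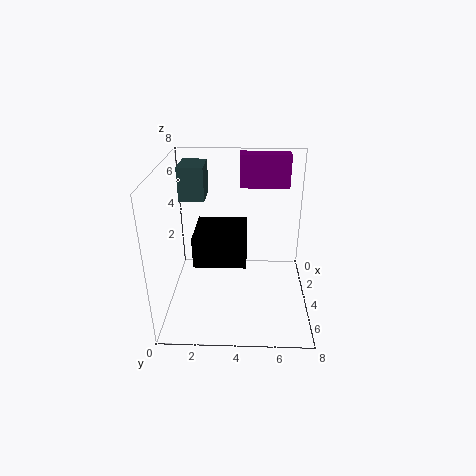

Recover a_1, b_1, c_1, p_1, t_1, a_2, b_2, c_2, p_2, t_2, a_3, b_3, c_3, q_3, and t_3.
a_1 = 4.5, b_1 = 2, c_1 = 4, p_1 = 2.5, t_1 = 1.5, a_2 = 0.5, b_2 = 4, c_2 = 6, p_2 = 1, t_2 = 2, a_3 = 0.5, b_3 = 0.5, c_3 = 5.5, q_3 = 1.5, t_3 = 2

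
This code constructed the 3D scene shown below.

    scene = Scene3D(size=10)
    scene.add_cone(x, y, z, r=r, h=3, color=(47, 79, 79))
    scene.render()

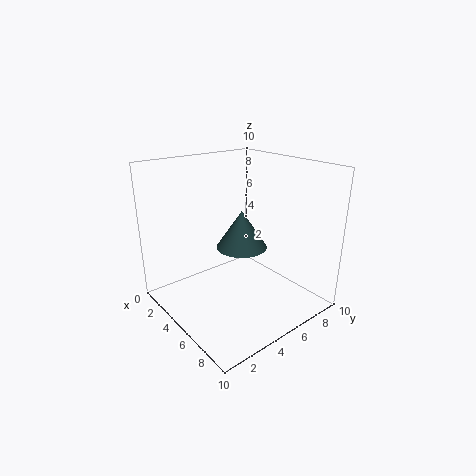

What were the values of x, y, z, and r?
x = 3; y = 7; z = 3; r = 2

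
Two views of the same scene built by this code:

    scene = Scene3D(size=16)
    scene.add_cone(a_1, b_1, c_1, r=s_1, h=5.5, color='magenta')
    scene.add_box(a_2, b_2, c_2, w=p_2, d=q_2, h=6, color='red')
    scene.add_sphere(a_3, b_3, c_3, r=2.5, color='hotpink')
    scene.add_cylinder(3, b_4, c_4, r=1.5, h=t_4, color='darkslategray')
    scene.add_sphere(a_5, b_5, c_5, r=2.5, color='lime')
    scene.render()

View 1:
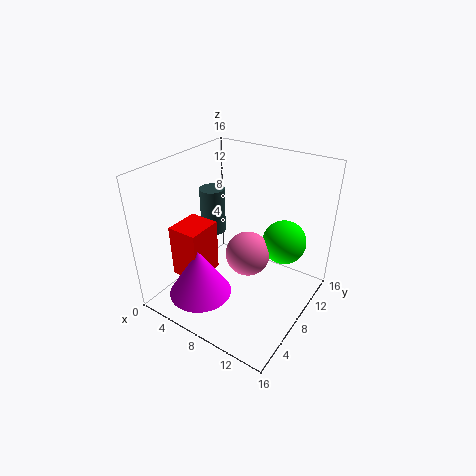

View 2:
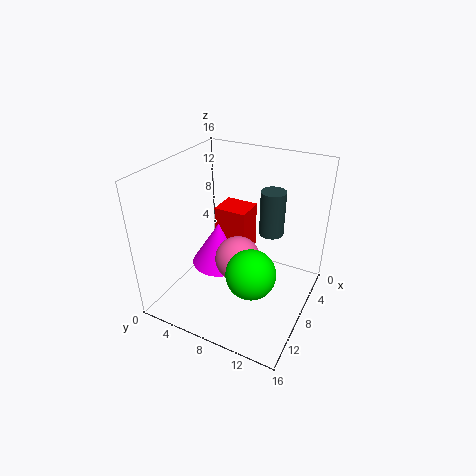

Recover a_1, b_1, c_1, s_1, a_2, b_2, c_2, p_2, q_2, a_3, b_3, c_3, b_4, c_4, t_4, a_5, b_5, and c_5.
a_1 = 5.5
b_1 = 4
c_1 = 2
s_1 = 3.5
a_2 = 2
b_2 = 3.5
c_2 = 3.5
p_2 = 3.5
q_2 = 4
a_3 = 9
b_3 = 8.5
c_3 = 6
b_4 = 10
c_4 = 6.5
t_4 = 5.5
a_5 = 12
b_5 = 11.5
c_5 = 7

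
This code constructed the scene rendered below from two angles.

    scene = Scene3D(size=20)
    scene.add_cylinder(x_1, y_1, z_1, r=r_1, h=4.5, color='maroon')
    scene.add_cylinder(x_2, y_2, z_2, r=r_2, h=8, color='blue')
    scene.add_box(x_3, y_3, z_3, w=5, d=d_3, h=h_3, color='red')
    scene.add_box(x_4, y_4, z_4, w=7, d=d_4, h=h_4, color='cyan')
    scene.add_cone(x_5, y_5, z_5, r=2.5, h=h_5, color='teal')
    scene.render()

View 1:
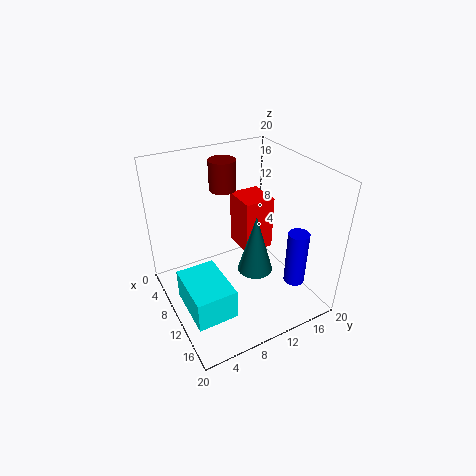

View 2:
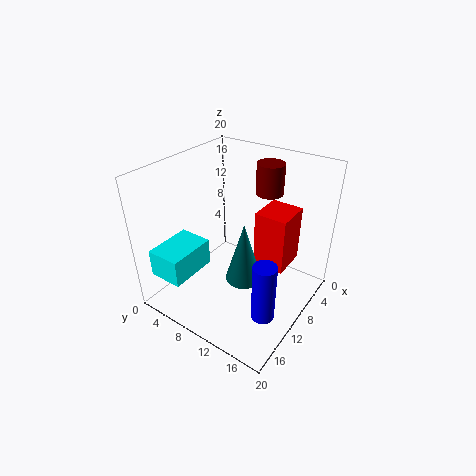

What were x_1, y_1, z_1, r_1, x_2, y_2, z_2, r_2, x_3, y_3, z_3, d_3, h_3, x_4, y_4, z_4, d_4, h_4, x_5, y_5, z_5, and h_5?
x_1 = 3.5; y_1 = 11; z_1 = 14.5; r_1 = 2; x_2 = 14.5; y_2 = 17; z_2 = 3; r_2 = 1.5; x_3 = 4; y_3 = 12; z_3 = 6; d_3 = 4.5; h_3 = 8; x_4 = 11; y_4 = 0.5; z_4 = 4.5; d_4 = 5; h_4 = 4; x_5 = 11.5; y_5 = 12; z_5 = 5; h_5 = 8.5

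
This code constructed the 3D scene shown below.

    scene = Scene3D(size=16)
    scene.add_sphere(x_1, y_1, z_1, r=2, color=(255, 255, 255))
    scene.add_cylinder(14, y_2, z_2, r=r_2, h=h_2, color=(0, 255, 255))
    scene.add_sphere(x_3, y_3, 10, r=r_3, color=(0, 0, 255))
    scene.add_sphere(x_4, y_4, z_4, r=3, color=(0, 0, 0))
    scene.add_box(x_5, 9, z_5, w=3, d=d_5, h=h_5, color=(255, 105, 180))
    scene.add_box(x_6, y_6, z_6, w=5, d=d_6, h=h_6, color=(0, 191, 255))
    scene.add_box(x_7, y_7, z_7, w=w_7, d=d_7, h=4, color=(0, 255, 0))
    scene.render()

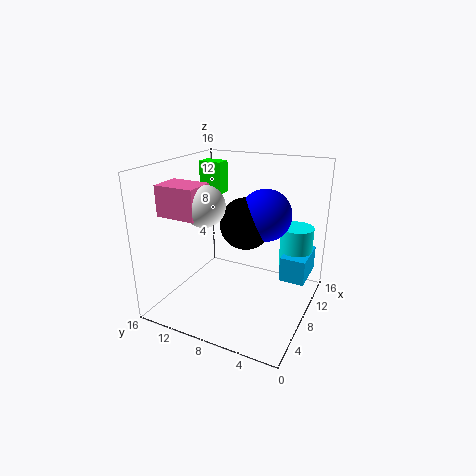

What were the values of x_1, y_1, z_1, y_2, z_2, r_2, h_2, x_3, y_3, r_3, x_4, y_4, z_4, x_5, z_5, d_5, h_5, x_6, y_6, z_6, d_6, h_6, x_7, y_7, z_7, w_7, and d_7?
x_1 = 3; y_1 = 9; z_1 = 13; y_2 = 3; z_2 = 3; r_2 = 2; h_2 = 5; x_3 = 11; y_3 = 6; r_3 = 3; x_4 = 10; y_4 = 8; z_4 = 9; x_5 = 1; z_5 = 12; d_5 = 4; h_5 = 3; x_6 = 11; y_6 = 1; z_6 = 2; d_6 = 3; h_6 = 3; x_7 = 13; y_7 = 13; z_7 = 11; w_7 = 2; d_7 = 3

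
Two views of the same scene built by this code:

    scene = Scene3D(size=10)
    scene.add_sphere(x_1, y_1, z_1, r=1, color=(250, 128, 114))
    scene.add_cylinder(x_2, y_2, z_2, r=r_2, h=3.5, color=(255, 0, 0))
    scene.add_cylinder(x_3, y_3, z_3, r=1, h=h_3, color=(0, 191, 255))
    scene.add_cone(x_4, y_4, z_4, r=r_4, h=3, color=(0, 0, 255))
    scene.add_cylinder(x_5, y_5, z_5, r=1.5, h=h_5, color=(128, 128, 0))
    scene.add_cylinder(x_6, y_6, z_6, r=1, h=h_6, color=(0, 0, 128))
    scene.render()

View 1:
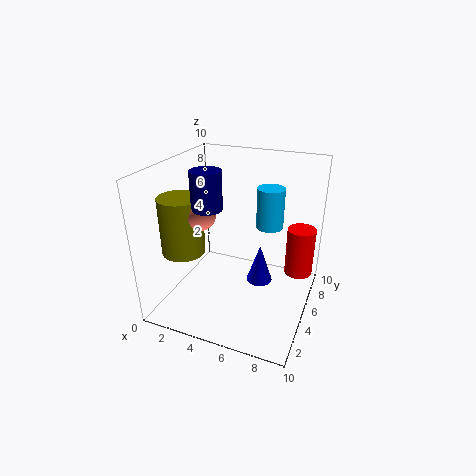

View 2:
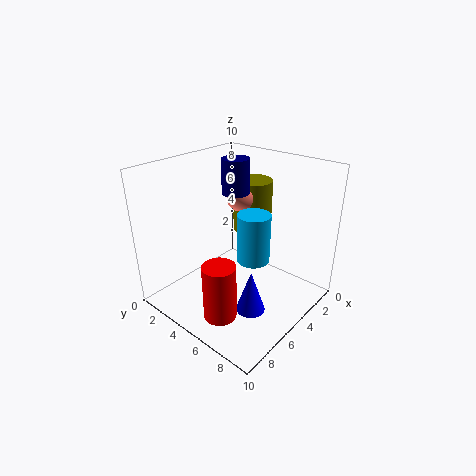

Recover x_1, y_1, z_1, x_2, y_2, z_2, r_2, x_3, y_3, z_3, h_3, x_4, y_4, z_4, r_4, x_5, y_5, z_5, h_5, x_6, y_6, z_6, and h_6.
x_1 = 3; y_1 = 3.5; z_1 = 7; x_2 = 9; y_2 = 7; z_2 = 2; r_2 = 1; x_3 = 6.5; y_3 = 7.5; z_3 = 5; h_3 = 3; x_4 = 6; y_4 = 7; z_4 = 0.5; r_4 = 1; x_5 = 1.5; y_5 = 3.5; z_5 = 4; h_5 = 4; x_6 = 3.5; y_6 = 3.5; z_6 = 7.5; h_6 = 2.5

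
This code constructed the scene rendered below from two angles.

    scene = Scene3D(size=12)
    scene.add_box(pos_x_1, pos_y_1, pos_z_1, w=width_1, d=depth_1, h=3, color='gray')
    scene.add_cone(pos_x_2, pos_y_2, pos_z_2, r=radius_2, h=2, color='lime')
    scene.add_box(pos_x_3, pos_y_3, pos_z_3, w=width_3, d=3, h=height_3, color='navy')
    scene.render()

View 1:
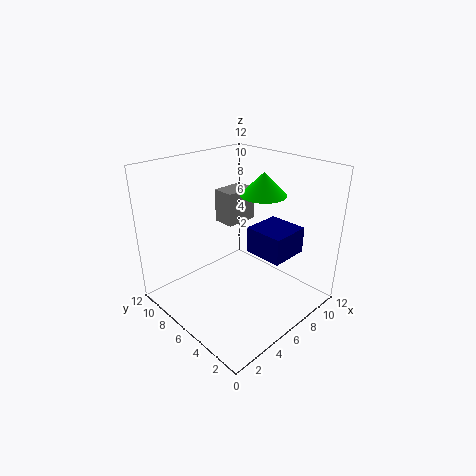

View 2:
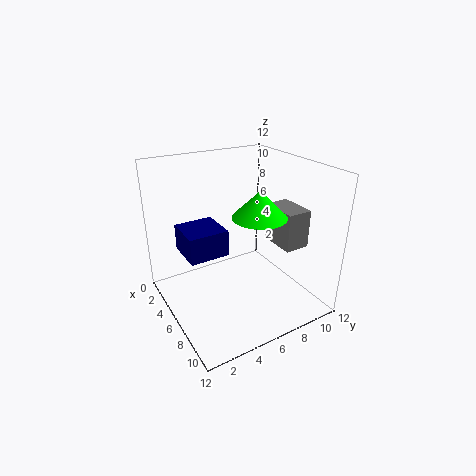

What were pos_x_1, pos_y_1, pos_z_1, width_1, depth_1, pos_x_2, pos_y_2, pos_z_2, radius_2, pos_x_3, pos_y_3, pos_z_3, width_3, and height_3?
pos_x_1 = 7; pos_y_1 = 8; pos_z_1 = 6; width_1 = 3; depth_1 = 2; pos_x_2 = 9; pos_y_2 = 6; pos_z_2 = 9; radius_2 = 2; pos_x_3 = 5; pos_y_3 = 1; pos_z_3 = 6; width_3 = 3; height_3 = 2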